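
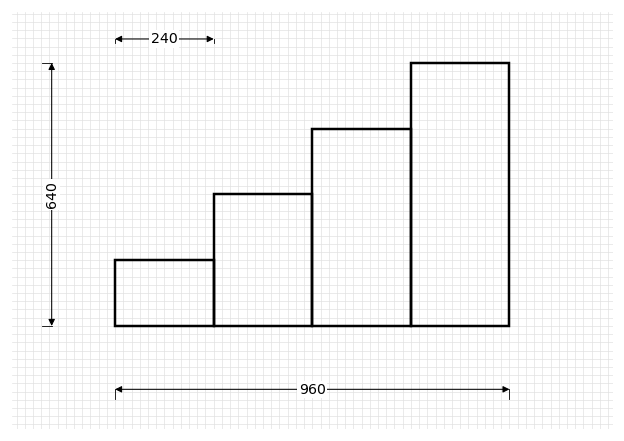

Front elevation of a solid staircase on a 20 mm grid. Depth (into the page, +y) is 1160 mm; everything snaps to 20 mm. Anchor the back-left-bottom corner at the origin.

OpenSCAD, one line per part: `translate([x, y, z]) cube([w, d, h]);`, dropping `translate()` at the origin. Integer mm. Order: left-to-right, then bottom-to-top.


cube([240, 1160, 160]);
translate([240, 0, 0]) cube([240, 1160, 320]);
translate([480, 0, 0]) cube([240, 1160, 480]);
translate([720, 0, 0]) cube([240, 1160, 640]);


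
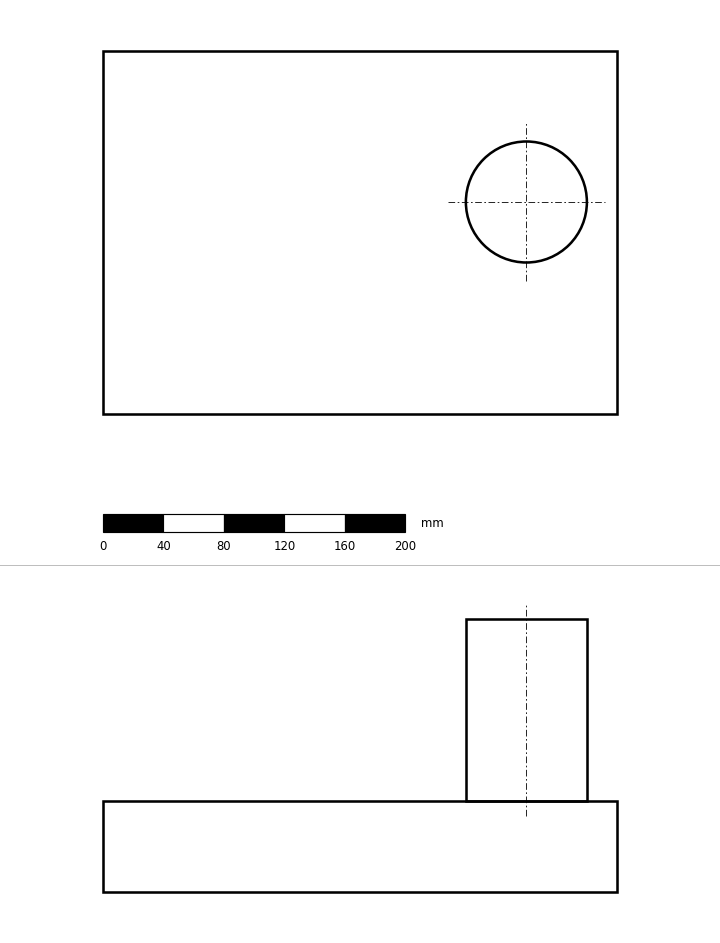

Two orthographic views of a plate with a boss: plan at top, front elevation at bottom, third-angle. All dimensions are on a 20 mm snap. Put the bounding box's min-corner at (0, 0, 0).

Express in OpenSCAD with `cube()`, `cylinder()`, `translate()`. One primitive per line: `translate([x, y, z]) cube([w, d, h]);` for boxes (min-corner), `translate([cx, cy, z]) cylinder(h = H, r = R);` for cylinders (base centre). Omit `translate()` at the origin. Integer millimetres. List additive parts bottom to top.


cube([340, 240, 60]);
translate([280, 140, 60]) cylinder(h = 120, r = 40);


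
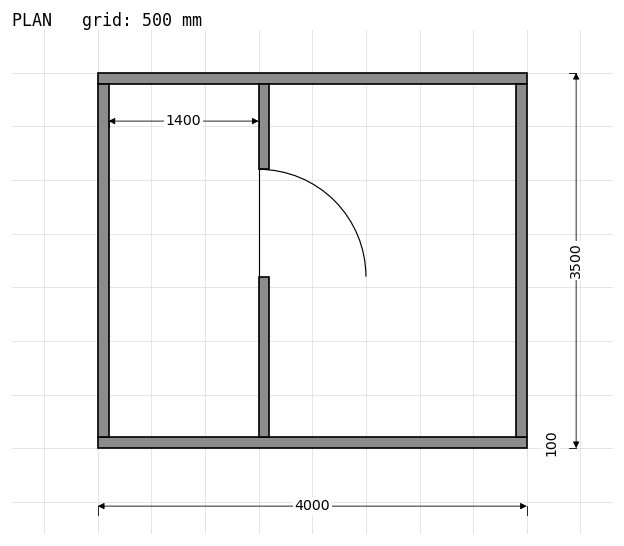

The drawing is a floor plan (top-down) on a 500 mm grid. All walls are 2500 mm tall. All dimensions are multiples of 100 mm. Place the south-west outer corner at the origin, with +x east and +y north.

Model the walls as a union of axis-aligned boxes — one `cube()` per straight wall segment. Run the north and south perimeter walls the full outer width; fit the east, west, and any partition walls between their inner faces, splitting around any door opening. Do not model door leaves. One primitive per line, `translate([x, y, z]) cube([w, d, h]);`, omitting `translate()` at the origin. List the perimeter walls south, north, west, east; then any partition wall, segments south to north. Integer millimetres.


cube([4000, 100, 2500]);
translate([0, 3400, 0]) cube([4000, 100, 2500]);
translate([0, 100, 0]) cube([100, 3300, 2500]);
translate([3900, 100, 0]) cube([100, 3300, 2500]);
translate([1500, 100, 0]) cube([100, 1500, 2500]);
translate([1500, 2600, 0]) cube([100, 800, 2500]);


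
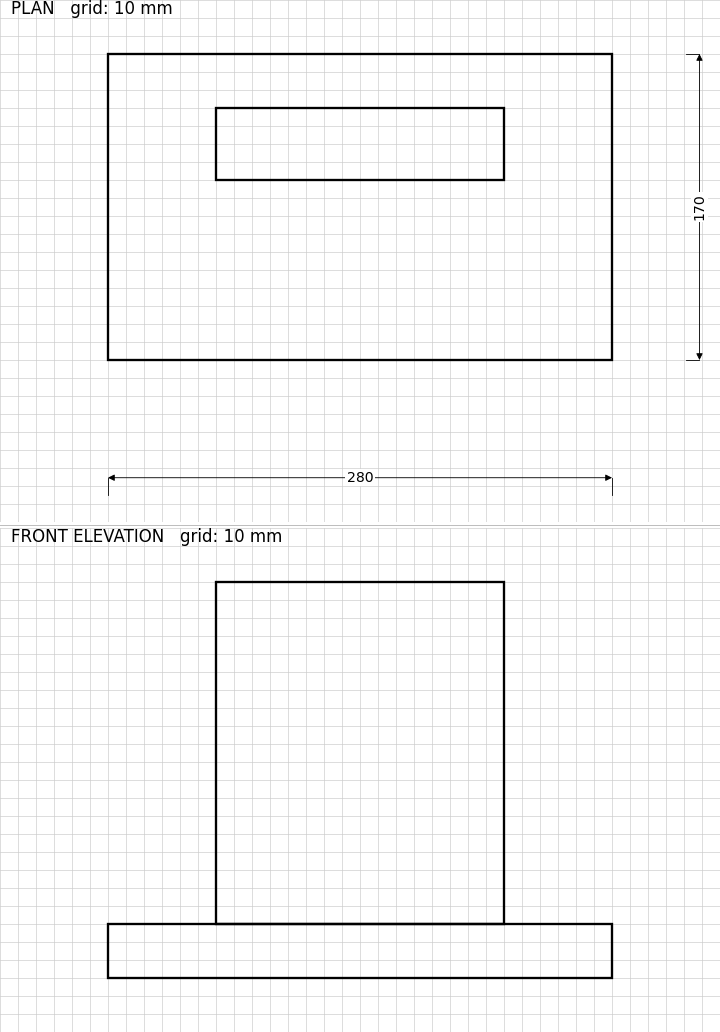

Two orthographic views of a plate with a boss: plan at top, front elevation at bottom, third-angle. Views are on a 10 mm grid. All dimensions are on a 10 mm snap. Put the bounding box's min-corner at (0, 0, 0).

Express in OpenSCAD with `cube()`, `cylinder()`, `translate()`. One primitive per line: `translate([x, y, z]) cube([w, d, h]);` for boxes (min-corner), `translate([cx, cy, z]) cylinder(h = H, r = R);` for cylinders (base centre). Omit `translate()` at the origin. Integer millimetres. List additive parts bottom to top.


cube([280, 170, 30]);
translate([60, 100, 30]) cube([160, 40, 190]);


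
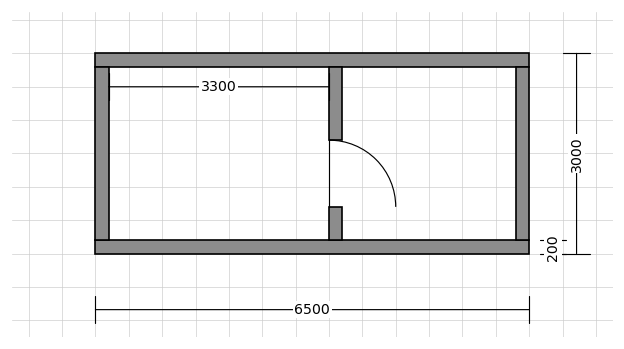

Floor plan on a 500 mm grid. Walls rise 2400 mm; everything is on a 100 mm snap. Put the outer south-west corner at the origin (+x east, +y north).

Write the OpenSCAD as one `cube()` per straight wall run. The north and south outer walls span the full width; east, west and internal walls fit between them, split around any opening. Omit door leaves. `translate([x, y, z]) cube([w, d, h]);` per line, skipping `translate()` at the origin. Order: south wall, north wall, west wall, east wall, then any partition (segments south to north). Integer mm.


cube([6500, 200, 2400]);
translate([0, 2800, 0]) cube([6500, 200, 2400]);
translate([0, 200, 0]) cube([200, 2600, 2400]);
translate([6300, 200, 0]) cube([200, 2600, 2400]);
translate([3500, 200, 0]) cube([200, 500, 2400]);
translate([3500, 1700, 0]) cube([200, 1100, 2400]);


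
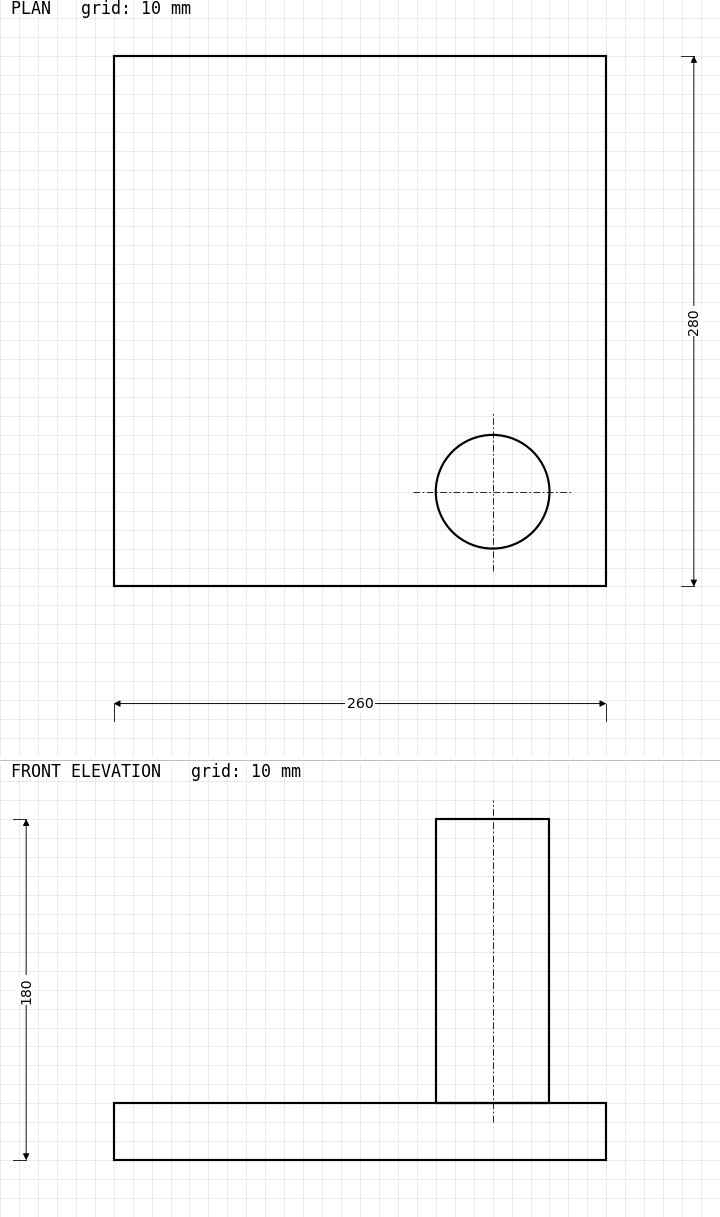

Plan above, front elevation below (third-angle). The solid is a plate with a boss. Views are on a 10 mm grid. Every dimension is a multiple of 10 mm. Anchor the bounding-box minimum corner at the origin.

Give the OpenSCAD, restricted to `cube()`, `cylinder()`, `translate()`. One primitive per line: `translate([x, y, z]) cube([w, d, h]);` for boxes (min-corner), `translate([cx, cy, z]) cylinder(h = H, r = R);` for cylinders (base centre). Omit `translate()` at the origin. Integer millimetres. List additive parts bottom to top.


cube([260, 280, 30]);
translate([200, 50, 30]) cylinder(h = 150, r = 30);


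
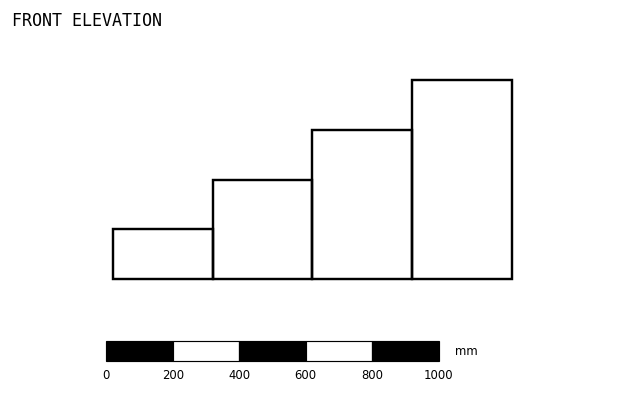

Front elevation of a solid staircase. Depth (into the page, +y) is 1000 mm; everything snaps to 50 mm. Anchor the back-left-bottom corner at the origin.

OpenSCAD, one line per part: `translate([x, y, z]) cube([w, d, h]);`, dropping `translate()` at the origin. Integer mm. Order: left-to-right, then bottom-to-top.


cube([300, 1000, 150]);
translate([300, 0, 0]) cube([300, 1000, 300]);
translate([600, 0, 0]) cube([300, 1000, 450]);
translate([900, 0, 0]) cube([300, 1000, 600]);


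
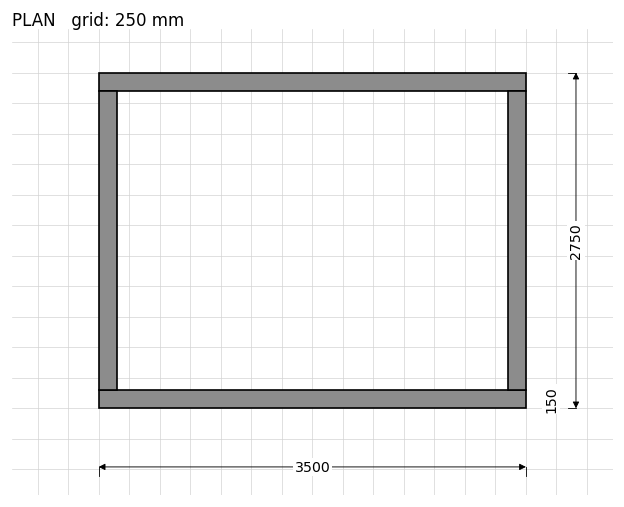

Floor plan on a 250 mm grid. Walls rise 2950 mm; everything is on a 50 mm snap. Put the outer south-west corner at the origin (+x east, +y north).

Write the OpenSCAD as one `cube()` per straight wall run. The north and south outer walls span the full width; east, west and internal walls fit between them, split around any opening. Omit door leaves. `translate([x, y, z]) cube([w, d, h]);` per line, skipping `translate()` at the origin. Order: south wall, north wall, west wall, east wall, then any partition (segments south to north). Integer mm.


cube([3500, 150, 2950]);
translate([0, 2600, 0]) cube([3500, 150, 2950]);
translate([0, 150, 0]) cube([150, 2450, 2950]);
translate([3350, 150, 0]) cube([150, 2450, 2950]);


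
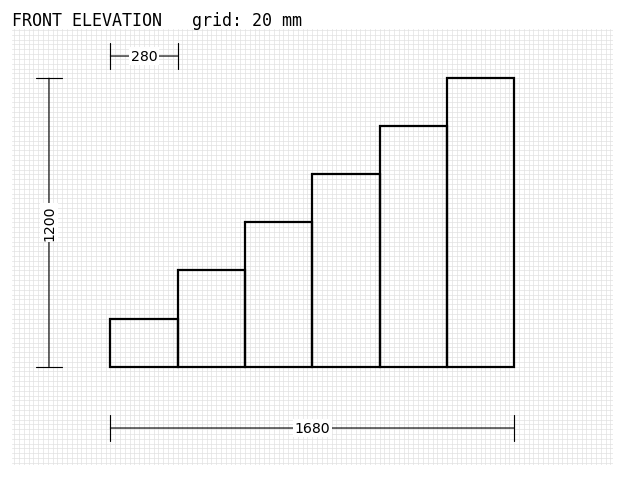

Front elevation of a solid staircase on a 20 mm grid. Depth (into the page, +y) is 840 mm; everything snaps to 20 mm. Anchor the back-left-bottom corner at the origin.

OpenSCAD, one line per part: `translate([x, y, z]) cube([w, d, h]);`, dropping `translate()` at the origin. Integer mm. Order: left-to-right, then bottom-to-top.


cube([280, 840, 200]);
translate([280, 0, 0]) cube([280, 840, 400]);
translate([560, 0, 0]) cube([280, 840, 600]);
translate([840, 0, 0]) cube([280, 840, 800]);
translate([1120, 0, 0]) cube([280, 840, 1000]);
translate([1400, 0, 0]) cube([280, 840, 1200]);


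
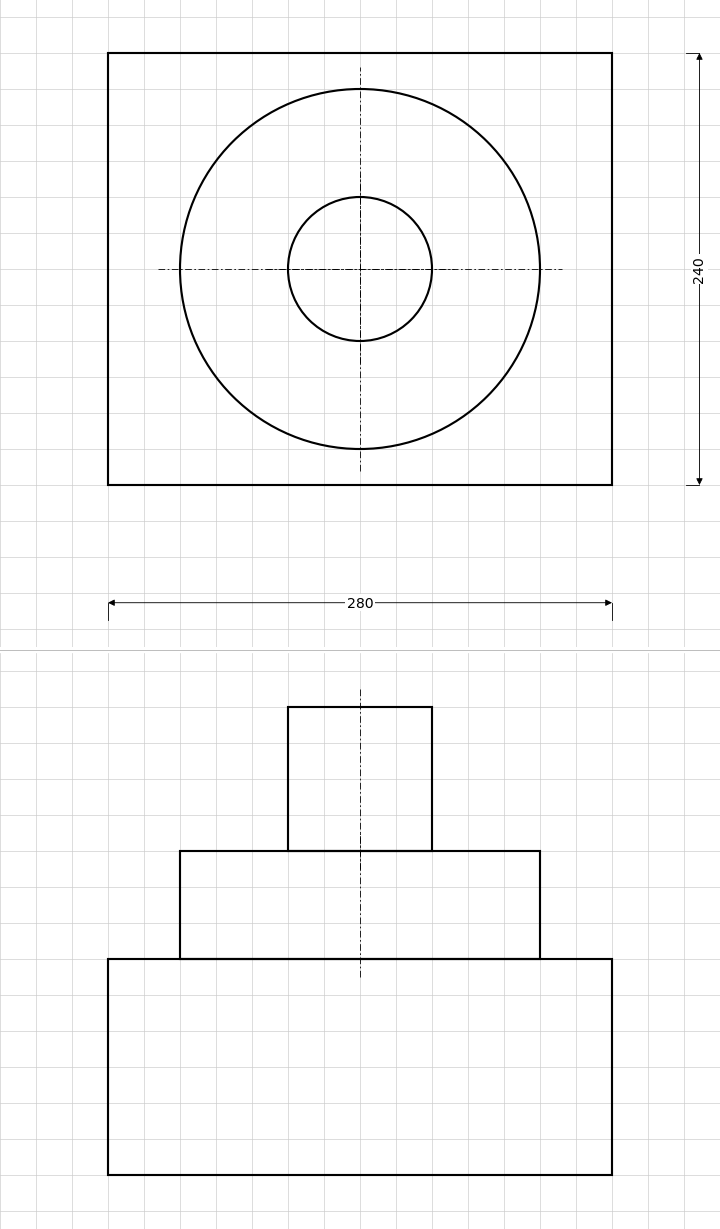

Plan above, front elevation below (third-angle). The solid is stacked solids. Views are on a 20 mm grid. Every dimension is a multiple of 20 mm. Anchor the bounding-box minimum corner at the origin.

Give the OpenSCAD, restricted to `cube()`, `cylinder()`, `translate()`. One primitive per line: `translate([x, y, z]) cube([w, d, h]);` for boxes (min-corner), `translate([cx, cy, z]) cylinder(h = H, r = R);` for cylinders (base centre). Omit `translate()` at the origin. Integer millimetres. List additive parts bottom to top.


cube([280, 240, 120]);
translate([140, 120, 120]) cylinder(h = 60, r = 100);
translate([140, 120, 180]) cylinder(h = 80, r = 40);


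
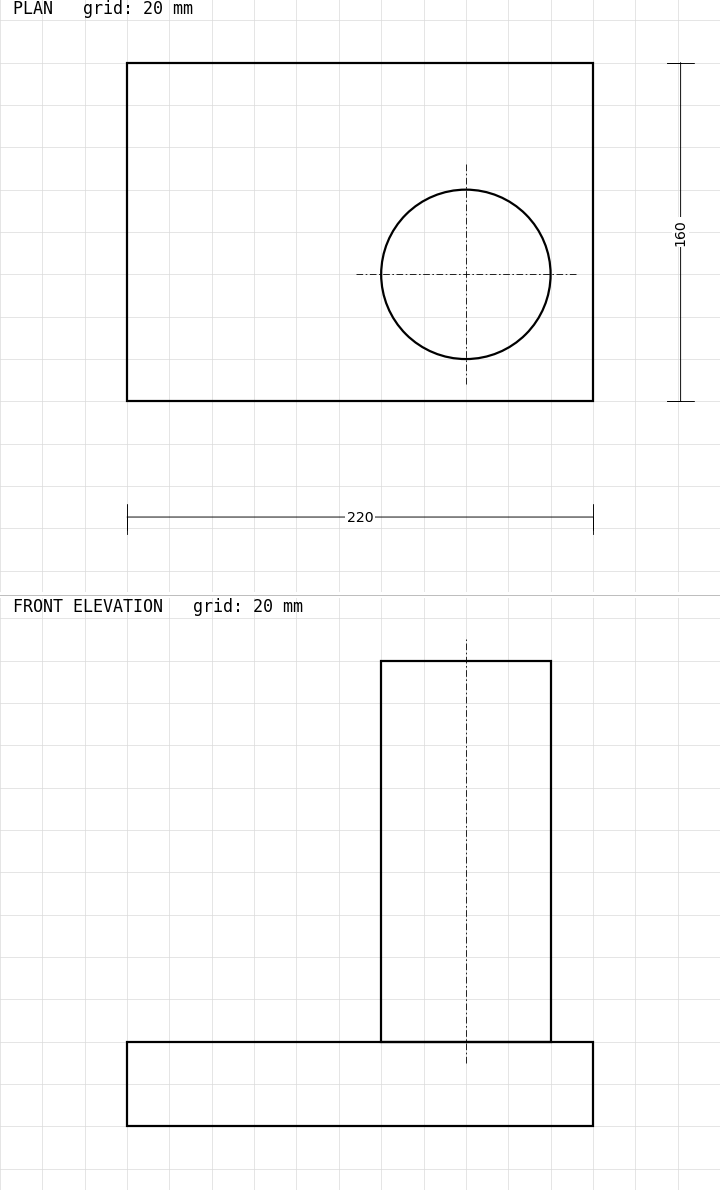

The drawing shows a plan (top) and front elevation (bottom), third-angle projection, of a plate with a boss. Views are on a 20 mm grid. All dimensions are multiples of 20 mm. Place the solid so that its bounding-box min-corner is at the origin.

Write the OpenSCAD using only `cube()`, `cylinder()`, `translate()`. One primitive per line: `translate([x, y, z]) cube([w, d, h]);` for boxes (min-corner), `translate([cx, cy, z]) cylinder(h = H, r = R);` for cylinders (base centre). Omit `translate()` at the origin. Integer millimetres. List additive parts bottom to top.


cube([220, 160, 40]);
translate([160, 60, 40]) cylinder(h = 180, r = 40);


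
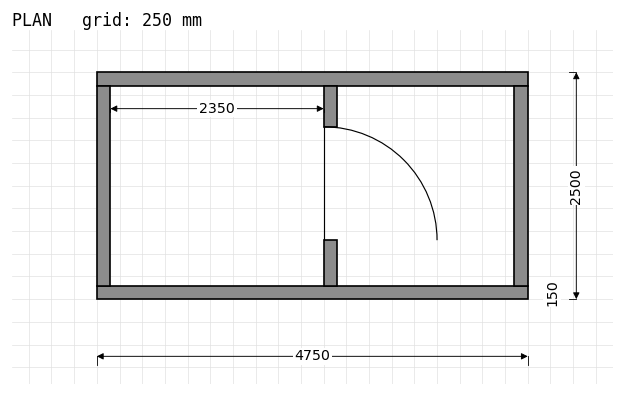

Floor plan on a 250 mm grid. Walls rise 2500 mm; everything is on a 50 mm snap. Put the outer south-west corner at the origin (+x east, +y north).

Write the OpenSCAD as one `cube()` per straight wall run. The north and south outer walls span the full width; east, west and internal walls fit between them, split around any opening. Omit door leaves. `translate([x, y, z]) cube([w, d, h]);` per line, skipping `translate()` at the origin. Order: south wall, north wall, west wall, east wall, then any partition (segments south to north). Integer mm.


cube([4750, 150, 2500]);
translate([0, 2350, 0]) cube([4750, 150, 2500]);
translate([0, 150, 0]) cube([150, 2200, 2500]);
translate([4600, 150, 0]) cube([150, 2200, 2500]);
translate([2500, 150, 0]) cube([150, 500, 2500]);
translate([2500, 1900, 0]) cube([150, 450, 2500]);


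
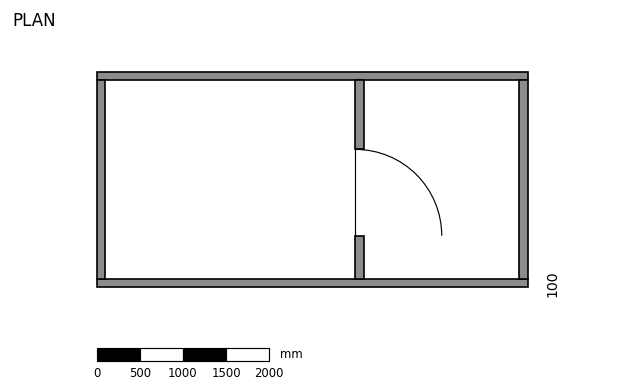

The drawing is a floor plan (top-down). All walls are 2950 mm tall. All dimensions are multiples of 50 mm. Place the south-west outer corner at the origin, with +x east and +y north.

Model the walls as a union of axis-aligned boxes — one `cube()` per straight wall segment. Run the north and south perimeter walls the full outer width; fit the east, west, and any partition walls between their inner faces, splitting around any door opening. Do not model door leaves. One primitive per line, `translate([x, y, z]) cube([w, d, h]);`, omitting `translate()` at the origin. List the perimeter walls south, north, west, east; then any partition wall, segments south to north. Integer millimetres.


cube([5000, 100, 2950]);
translate([0, 2400, 0]) cube([5000, 100, 2950]);
translate([0, 100, 0]) cube([100, 2300, 2950]);
translate([4900, 100, 0]) cube([100, 2300, 2950]);
translate([3000, 100, 0]) cube([100, 500, 2950]);
translate([3000, 1600, 0]) cube([100, 800, 2950]);


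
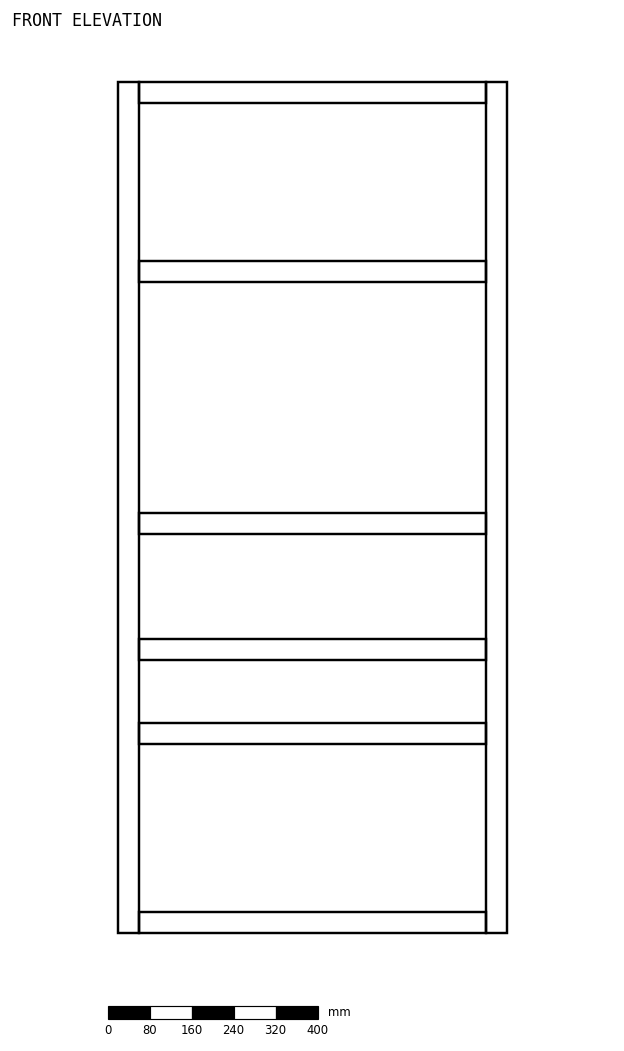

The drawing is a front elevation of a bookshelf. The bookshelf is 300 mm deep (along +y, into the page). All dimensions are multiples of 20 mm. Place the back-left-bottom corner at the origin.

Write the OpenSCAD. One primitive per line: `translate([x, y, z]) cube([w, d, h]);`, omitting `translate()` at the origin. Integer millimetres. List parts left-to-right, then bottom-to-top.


cube([40, 300, 1620]);
translate([40, 0, 0]) cube([660, 300, 40]);
translate([40, 0, 360]) cube([660, 300, 40]);
translate([40, 0, 520]) cube([660, 300, 40]);
translate([40, 0, 760]) cube([660, 300, 40]);
translate([40, 0, 1240]) cube([660, 300, 40]);
translate([40, 0, 1580]) cube([660, 300, 40]);
translate([700, 0, 0]) cube([40, 300, 1620]);


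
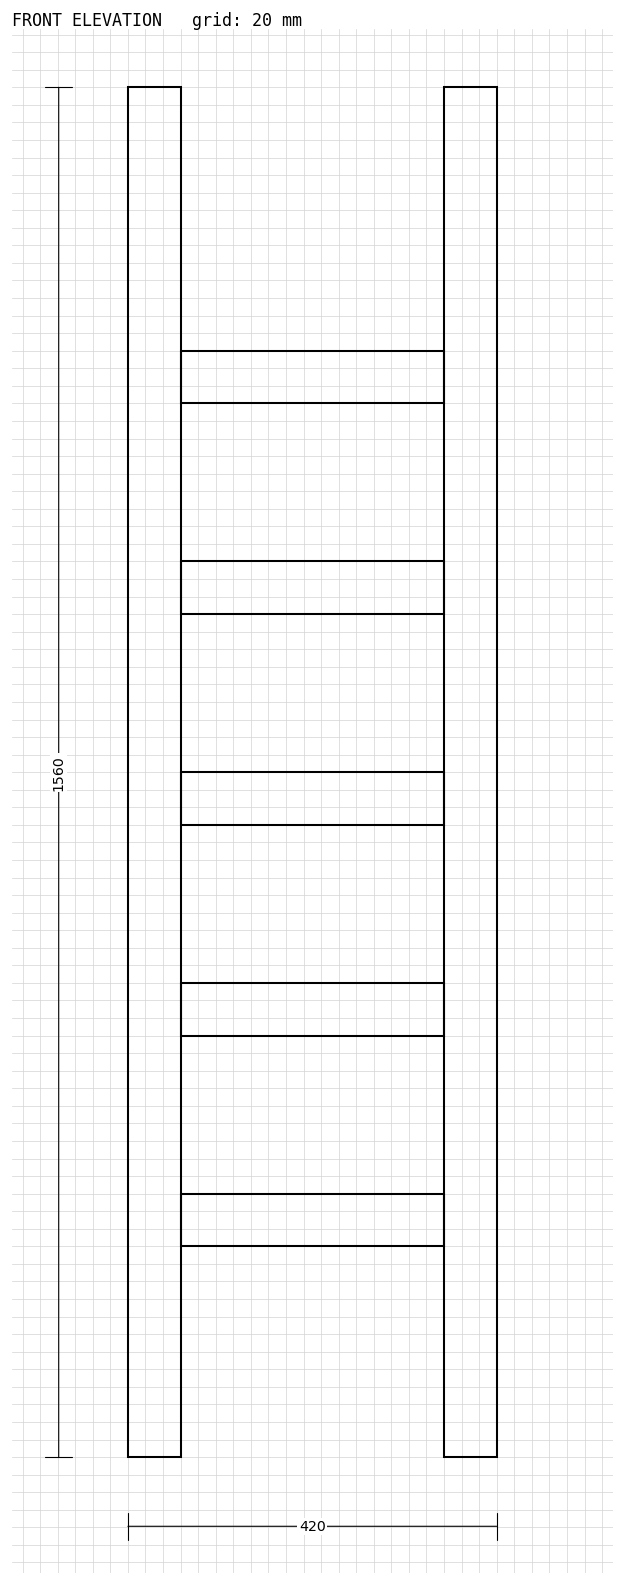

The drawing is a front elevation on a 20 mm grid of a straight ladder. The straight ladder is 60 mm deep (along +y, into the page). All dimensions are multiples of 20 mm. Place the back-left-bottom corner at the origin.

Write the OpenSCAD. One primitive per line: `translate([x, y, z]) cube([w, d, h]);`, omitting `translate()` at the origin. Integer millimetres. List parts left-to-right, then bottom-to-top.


cube([60, 60, 1560]);
translate([60, 0, 240]) cube([300, 60, 60]);
translate([60, 0, 480]) cube([300, 60, 60]);
translate([60, 0, 720]) cube([300, 60, 60]);
translate([60, 0, 960]) cube([300, 60, 60]);
translate([60, 0, 1200]) cube([300, 60, 60]);
translate([360, 0, 0]) cube([60, 60, 1560]);


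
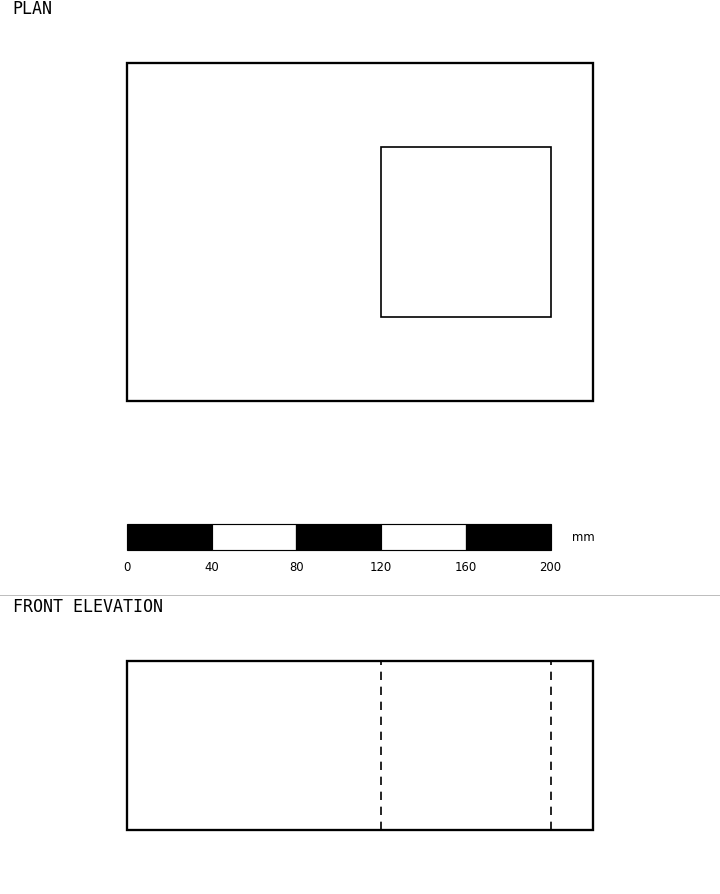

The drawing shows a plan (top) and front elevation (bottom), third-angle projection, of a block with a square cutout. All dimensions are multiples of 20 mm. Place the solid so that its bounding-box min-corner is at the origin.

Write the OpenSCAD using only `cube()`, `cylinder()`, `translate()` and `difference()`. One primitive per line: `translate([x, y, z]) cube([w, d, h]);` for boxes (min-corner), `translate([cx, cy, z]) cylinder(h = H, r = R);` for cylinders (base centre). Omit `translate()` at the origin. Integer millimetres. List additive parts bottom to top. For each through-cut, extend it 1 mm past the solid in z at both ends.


difference() {
  cube([220, 160, 80]);
  translate([120, 40, -1]) cube([80, 80, 82]);
}


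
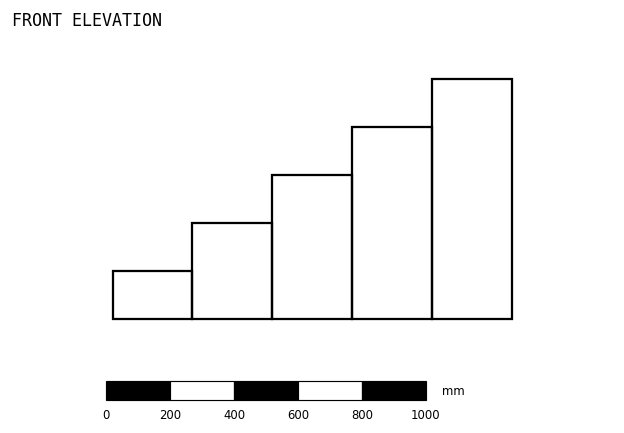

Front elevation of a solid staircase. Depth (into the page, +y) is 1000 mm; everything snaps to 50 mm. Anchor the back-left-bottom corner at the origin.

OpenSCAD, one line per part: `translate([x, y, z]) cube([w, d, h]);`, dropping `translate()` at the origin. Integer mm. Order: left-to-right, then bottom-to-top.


cube([250, 1000, 150]);
translate([250, 0, 0]) cube([250, 1000, 300]);
translate([500, 0, 0]) cube([250, 1000, 450]);
translate([750, 0, 0]) cube([250, 1000, 600]);
translate([1000, 0, 0]) cube([250, 1000, 750]);


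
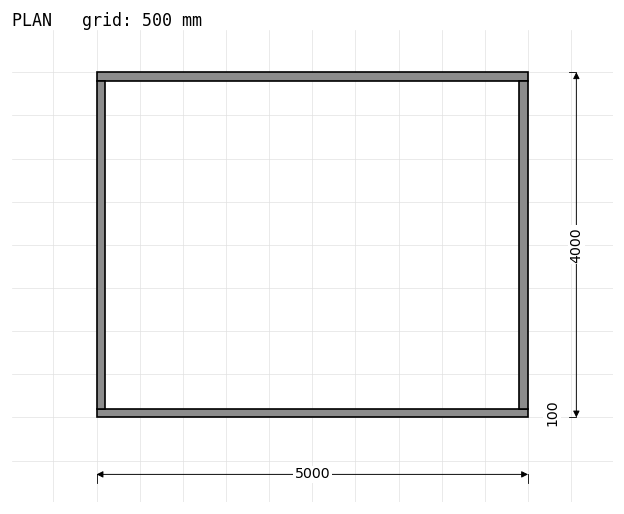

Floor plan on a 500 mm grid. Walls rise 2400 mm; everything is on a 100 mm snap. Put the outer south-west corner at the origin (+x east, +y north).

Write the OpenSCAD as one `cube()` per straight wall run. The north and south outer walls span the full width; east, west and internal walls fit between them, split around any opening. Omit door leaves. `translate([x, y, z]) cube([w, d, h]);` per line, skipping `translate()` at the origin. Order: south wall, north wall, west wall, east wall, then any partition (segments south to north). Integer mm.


cube([5000, 100, 2400]);
translate([0, 3900, 0]) cube([5000, 100, 2400]);
translate([0, 100, 0]) cube([100, 3800, 2400]);
translate([4900, 100, 0]) cube([100, 3800, 2400]);


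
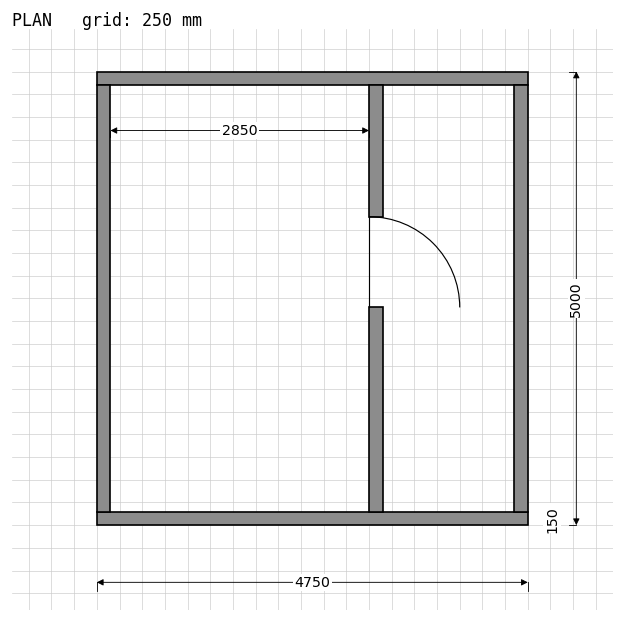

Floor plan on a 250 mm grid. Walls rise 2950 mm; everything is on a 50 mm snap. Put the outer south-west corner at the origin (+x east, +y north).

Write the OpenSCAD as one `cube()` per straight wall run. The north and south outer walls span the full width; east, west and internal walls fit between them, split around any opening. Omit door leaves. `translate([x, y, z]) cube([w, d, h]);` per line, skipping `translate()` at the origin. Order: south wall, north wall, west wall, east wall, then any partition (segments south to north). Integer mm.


cube([4750, 150, 2950]);
translate([0, 4850, 0]) cube([4750, 150, 2950]);
translate([0, 150, 0]) cube([150, 4700, 2950]);
translate([4600, 150, 0]) cube([150, 4700, 2950]);
translate([3000, 150, 0]) cube([150, 2250, 2950]);
translate([3000, 3400, 0]) cube([150, 1450, 2950]);


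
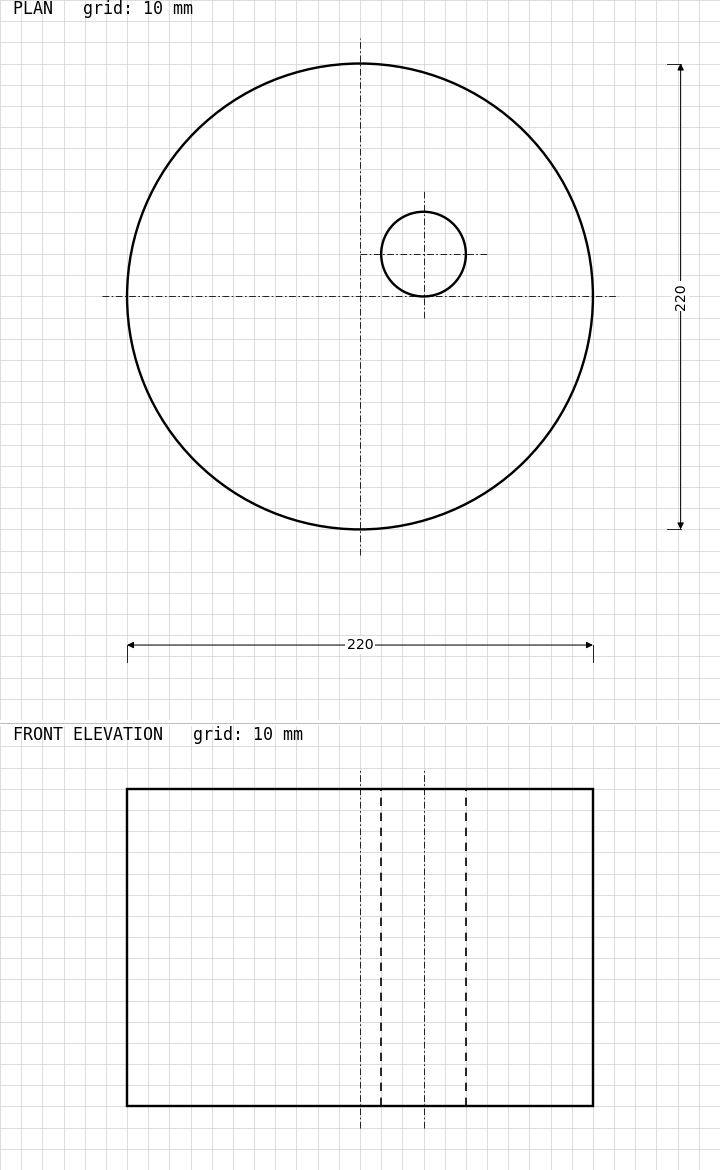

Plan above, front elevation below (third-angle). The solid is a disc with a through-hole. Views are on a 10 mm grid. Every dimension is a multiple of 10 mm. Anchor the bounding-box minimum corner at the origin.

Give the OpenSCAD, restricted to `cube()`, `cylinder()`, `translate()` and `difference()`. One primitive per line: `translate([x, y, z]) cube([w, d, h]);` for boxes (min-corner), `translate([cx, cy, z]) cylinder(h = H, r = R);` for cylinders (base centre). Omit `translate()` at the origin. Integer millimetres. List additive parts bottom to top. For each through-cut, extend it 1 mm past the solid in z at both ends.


difference() {
  translate([110, 110, 0]) cylinder(h = 150, r = 110);
  translate([140, 130, -1]) cylinder(h = 152, r = 20);
}


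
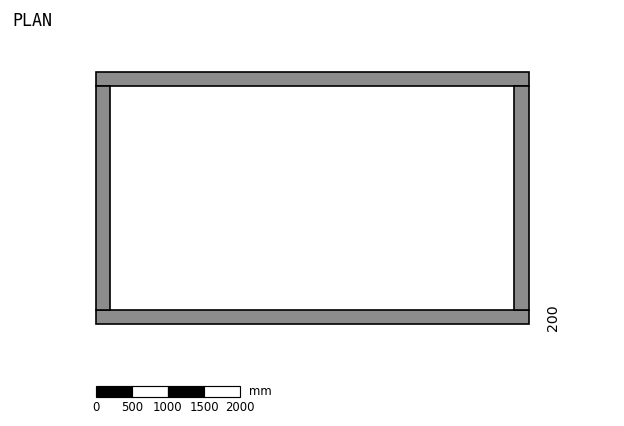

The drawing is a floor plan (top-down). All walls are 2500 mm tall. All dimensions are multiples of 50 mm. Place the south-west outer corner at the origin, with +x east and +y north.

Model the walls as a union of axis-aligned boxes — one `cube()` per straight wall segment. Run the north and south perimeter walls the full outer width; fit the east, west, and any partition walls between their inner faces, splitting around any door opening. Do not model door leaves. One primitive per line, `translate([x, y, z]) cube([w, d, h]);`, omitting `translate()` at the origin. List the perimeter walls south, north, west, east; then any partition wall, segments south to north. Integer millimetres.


cube([6000, 200, 2500]);
translate([0, 3300, 0]) cube([6000, 200, 2500]);
translate([0, 200, 0]) cube([200, 3100, 2500]);
translate([5800, 200, 0]) cube([200, 3100, 2500]);


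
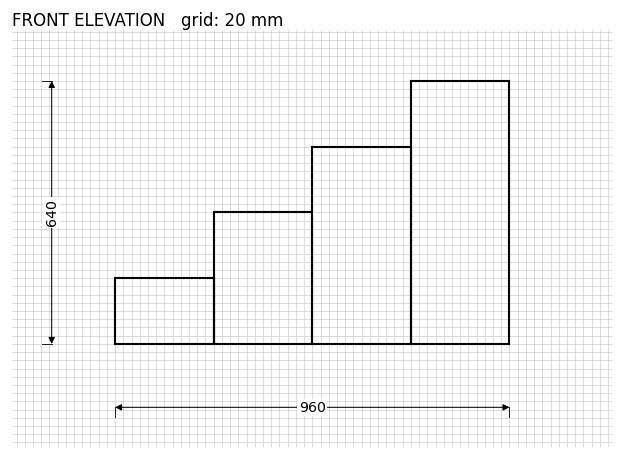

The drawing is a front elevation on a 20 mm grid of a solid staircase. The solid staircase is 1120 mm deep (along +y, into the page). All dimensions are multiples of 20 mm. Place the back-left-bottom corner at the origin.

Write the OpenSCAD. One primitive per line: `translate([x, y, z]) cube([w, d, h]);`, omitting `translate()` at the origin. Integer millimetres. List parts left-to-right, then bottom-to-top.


cube([240, 1120, 160]);
translate([240, 0, 0]) cube([240, 1120, 320]);
translate([480, 0, 0]) cube([240, 1120, 480]);
translate([720, 0, 0]) cube([240, 1120, 640]);


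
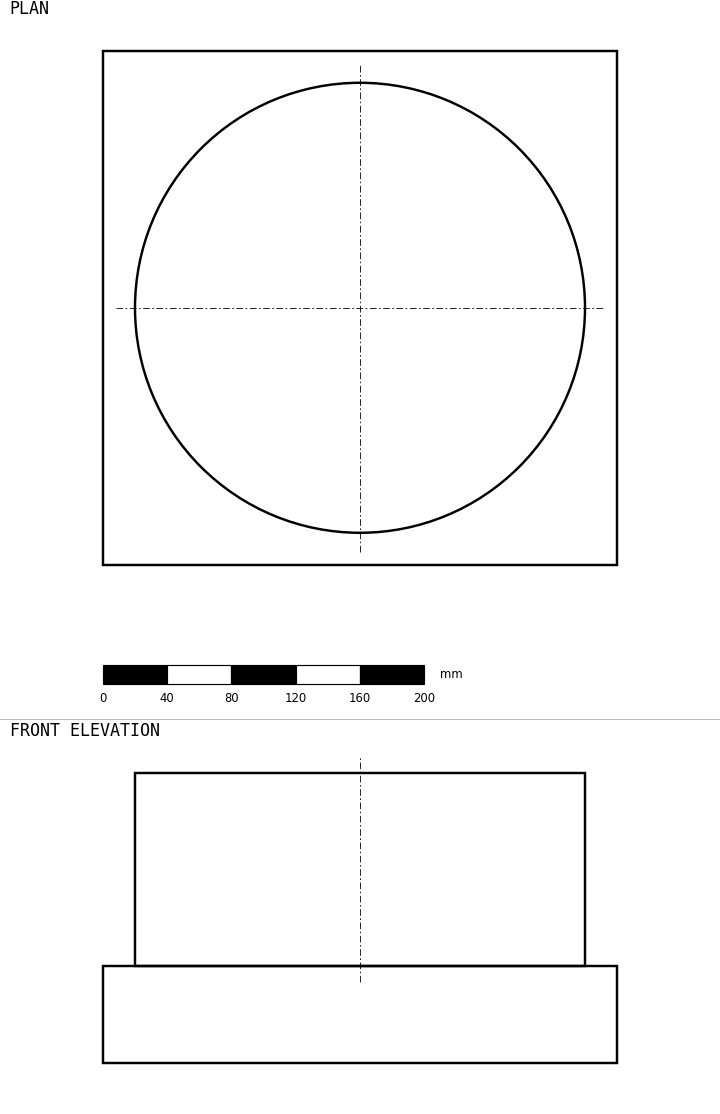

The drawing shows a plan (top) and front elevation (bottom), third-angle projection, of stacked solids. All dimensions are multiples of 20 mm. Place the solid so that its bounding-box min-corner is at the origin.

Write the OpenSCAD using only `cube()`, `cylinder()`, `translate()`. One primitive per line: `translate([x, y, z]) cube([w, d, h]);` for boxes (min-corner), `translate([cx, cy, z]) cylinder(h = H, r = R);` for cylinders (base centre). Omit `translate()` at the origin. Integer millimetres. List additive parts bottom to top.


cube([320, 320, 60]);
translate([160, 160, 60]) cylinder(h = 120, r = 140);


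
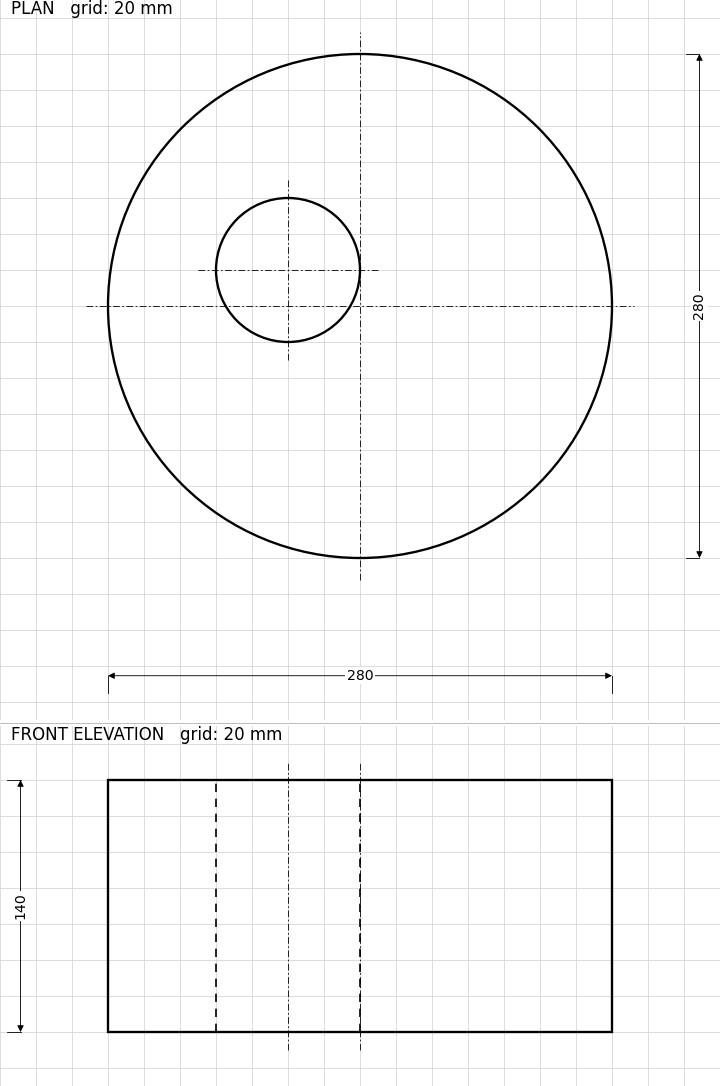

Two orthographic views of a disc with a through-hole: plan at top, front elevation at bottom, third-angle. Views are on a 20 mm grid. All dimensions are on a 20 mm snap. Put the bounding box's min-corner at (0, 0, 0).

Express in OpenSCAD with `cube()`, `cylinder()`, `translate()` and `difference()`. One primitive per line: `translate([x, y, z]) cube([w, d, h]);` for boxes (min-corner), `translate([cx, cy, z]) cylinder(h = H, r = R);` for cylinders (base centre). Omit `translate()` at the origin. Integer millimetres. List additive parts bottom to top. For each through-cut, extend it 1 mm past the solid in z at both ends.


difference() {
  translate([140, 140, 0]) cylinder(h = 140, r = 140);
  translate([100, 160, -1]) cylinder(h = 142, r = 40);
}


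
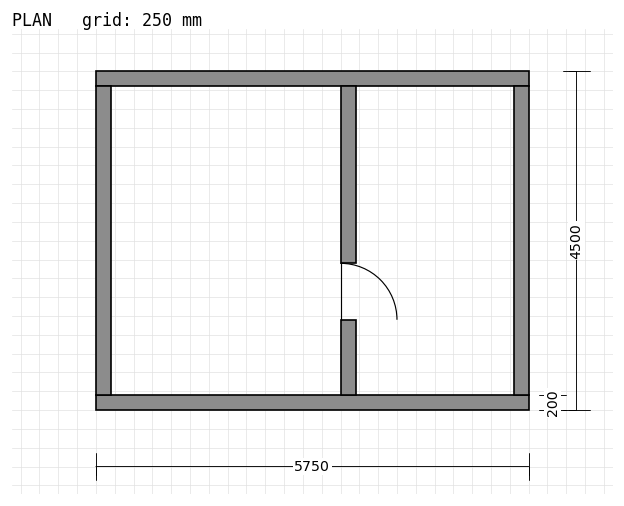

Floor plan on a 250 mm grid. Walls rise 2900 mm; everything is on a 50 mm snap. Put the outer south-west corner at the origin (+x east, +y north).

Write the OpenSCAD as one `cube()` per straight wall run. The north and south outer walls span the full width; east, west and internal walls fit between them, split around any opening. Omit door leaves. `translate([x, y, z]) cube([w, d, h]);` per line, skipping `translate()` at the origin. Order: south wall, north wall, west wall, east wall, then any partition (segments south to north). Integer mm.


cube([5750, 200, 2900]);
translate([0, 4300, 0]) cube([5750, 200, 2900]);
translate([0, 200, 0]) cube([200, 4100, 2900]);
translate([5550, 200, 0]) cube([200, 4100, 2900]);
translate([3250, 200, 0]) cube([200, 1000, 2900]);
translate([3250, 1950, 0]) cube([200, 2350, 2900]);


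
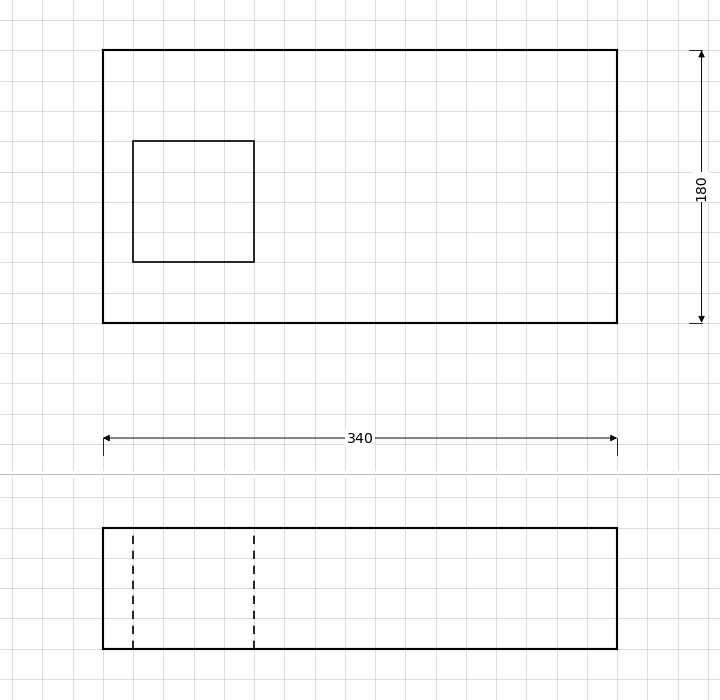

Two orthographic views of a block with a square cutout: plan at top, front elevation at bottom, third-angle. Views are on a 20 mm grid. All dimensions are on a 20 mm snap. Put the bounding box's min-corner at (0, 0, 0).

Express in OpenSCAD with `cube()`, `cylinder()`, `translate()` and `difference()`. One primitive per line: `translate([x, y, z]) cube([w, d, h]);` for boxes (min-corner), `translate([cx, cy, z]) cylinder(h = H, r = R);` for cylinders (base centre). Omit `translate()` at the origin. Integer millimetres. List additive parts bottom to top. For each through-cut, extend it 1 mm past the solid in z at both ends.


difference() {
  cube([340, 180, 80]);
  translate([20, 40, -1]) cube([80, 80, 82]);
}


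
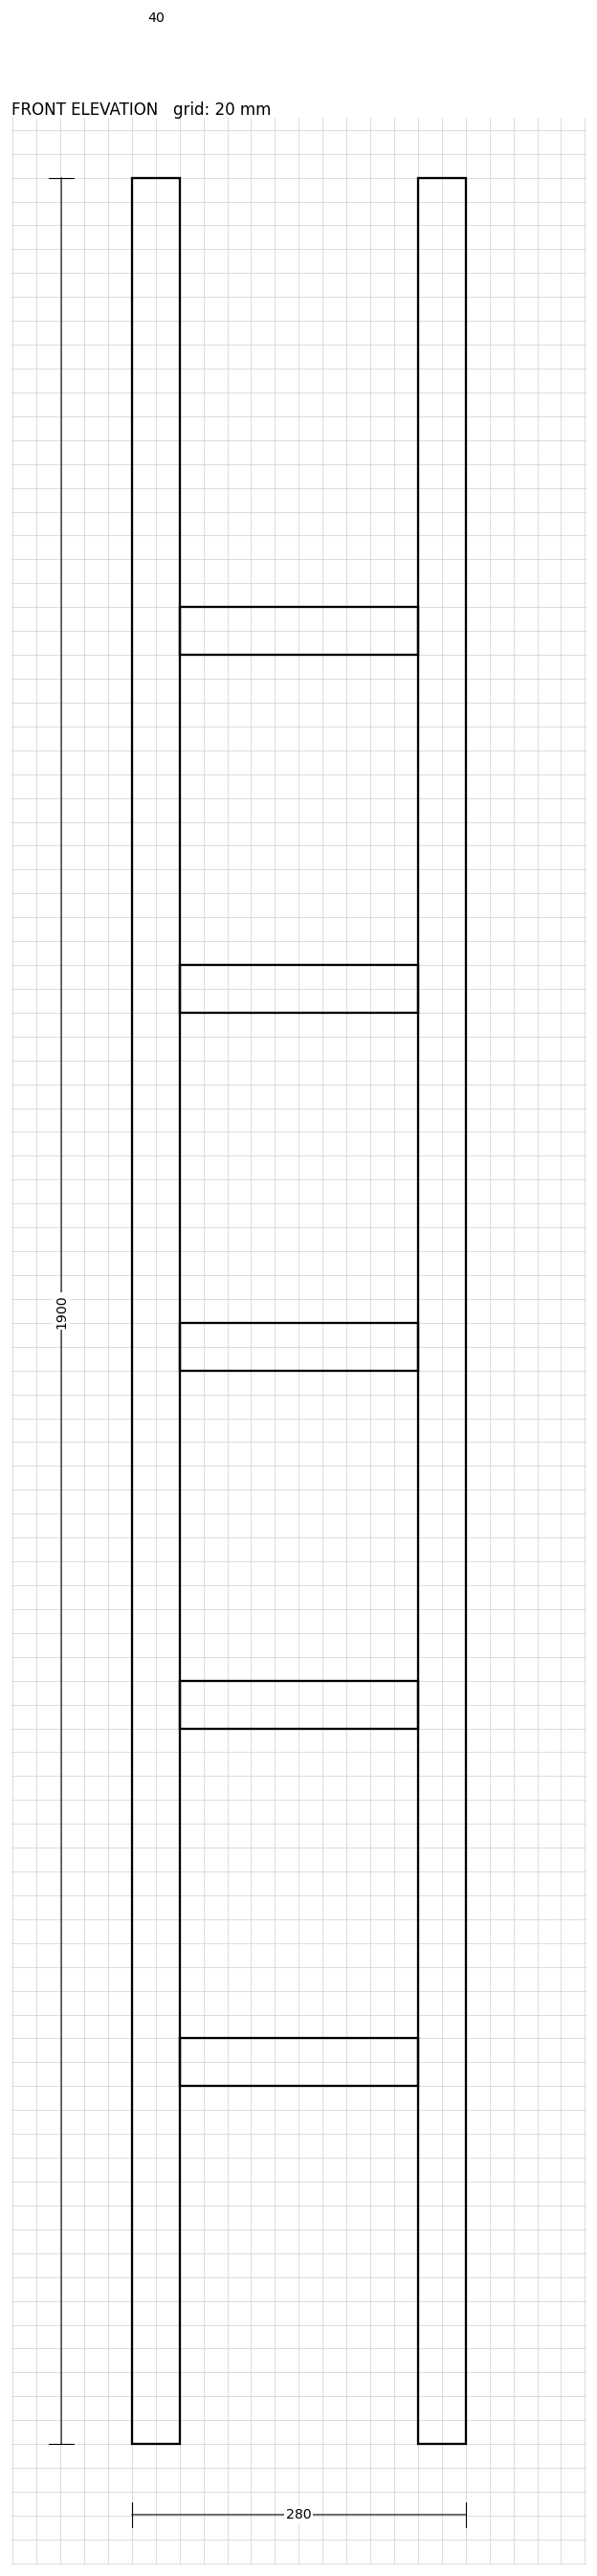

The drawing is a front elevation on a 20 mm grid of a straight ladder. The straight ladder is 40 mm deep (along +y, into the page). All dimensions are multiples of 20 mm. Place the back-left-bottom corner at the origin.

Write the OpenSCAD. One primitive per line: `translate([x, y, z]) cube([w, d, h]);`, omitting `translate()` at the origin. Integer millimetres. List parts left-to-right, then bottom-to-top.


cube([40, 40, 1900]);
translate([40, 0, 300]) cube([200, 40, 40]);
translate([40, 0, 600]) cube([200, 40, 40]);
translate([40, 0, 900]) cube([200, 40, 40]);
translate([40, 0, 1200]) cube([200, 40, 40]);
translate([40, 0, 1500]) cube([200, 40, 40]);
translate([240, 0, 0]) cube([40, 40, 1900]);


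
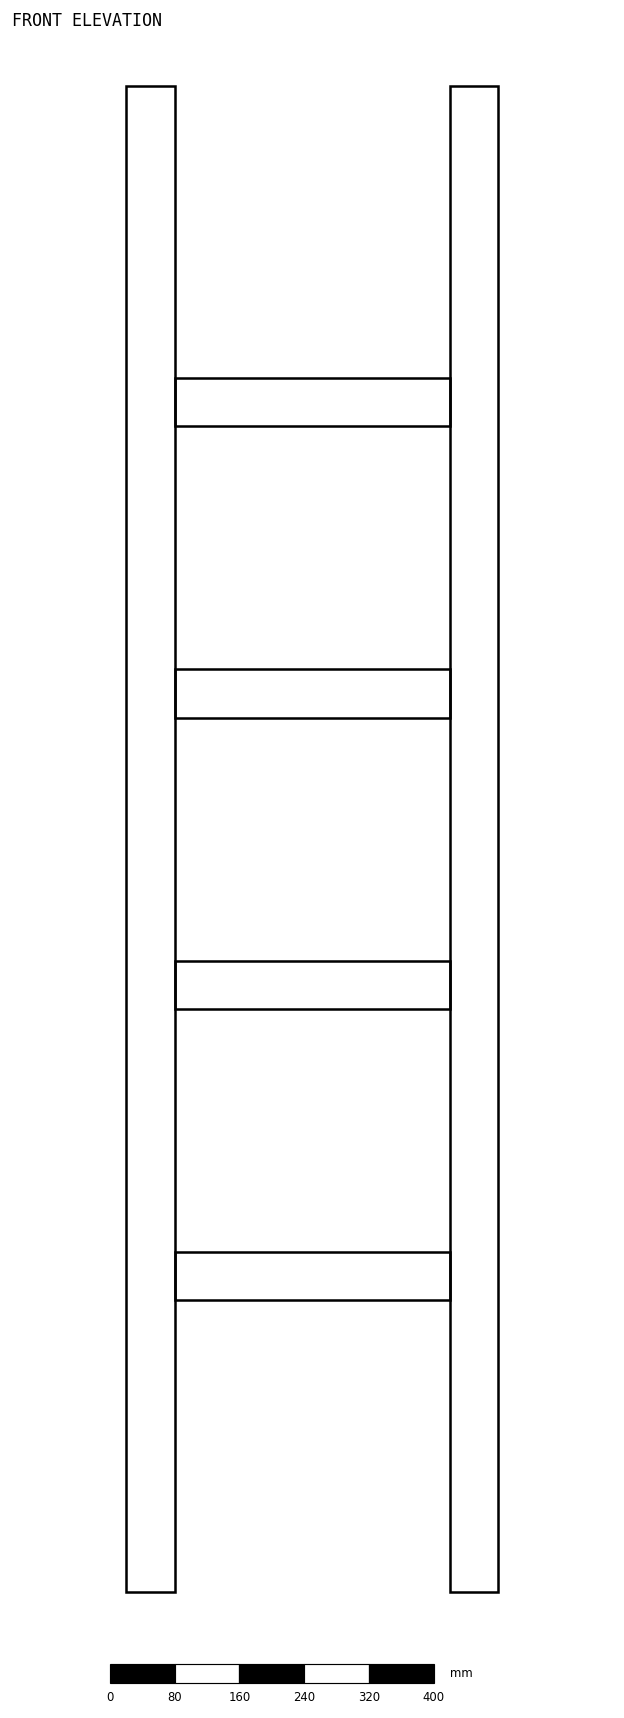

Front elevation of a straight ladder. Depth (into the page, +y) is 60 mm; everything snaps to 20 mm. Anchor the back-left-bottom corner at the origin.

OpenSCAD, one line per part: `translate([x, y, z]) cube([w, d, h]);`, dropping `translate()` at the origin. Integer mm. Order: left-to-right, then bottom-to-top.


cube([60, 60, 1860]);
translate([60, 0, 360]) cube([340, 60, 60]);
translate([60, 0, 720]) cube([340, 60, 60]);
translate([60, 0, 1080]) cube([340, 60, 60]);
translate([60, 0, 1440]) cube([340, 60, 60]);
translate([400, 0, 0]) cube([60, 60, 1860]);


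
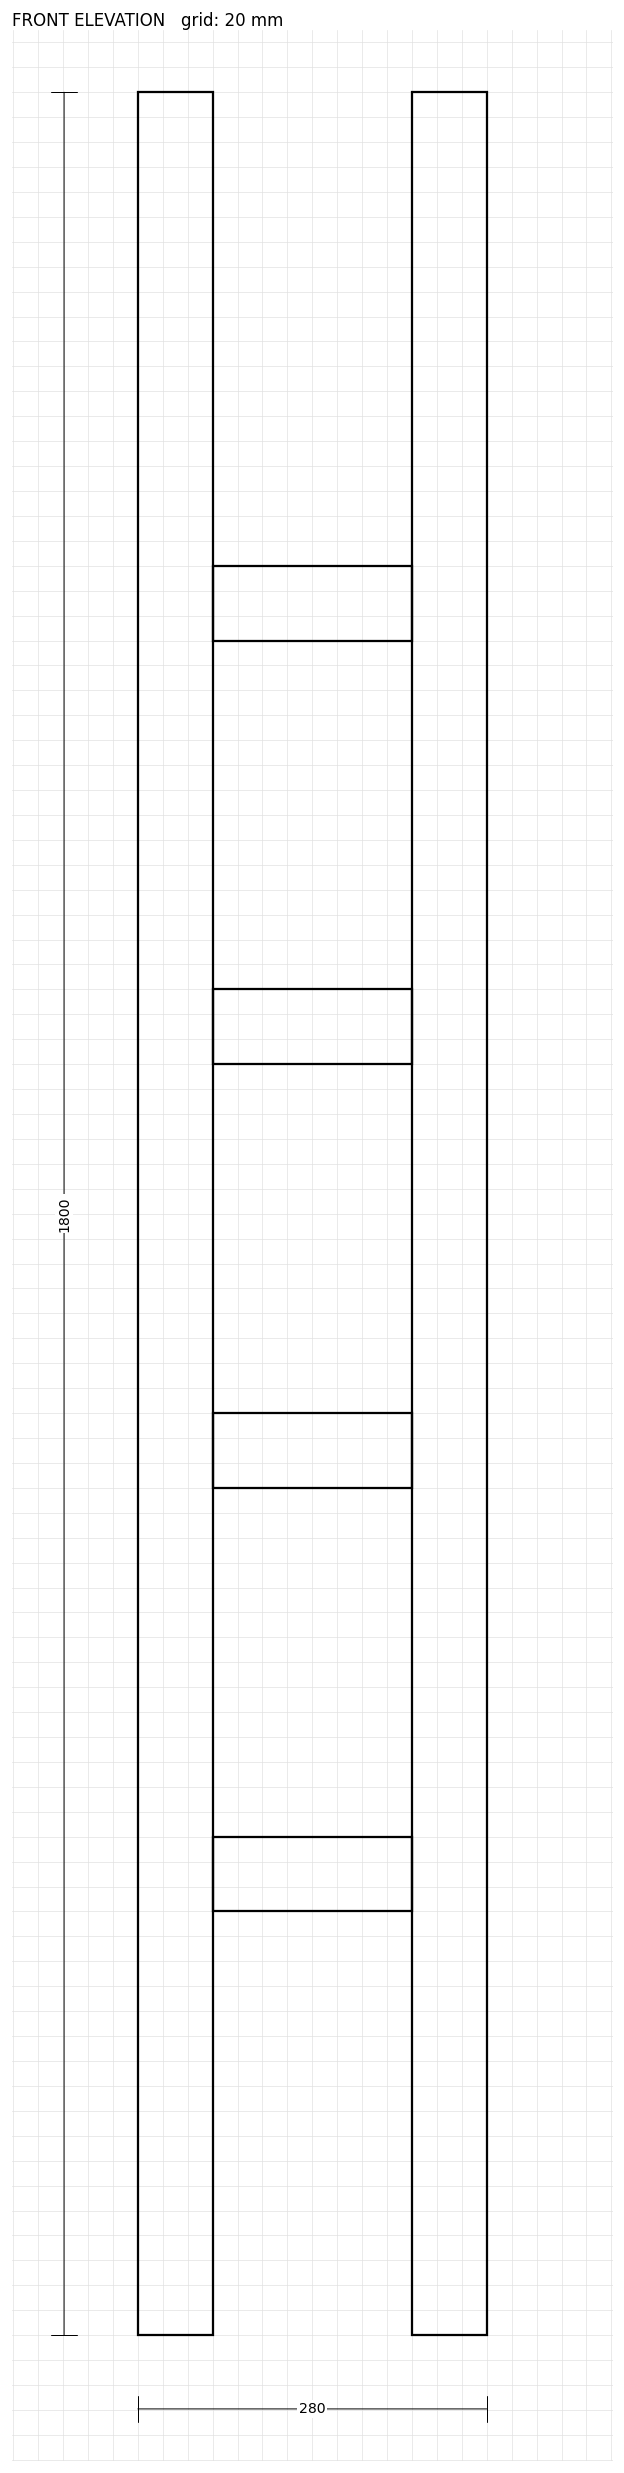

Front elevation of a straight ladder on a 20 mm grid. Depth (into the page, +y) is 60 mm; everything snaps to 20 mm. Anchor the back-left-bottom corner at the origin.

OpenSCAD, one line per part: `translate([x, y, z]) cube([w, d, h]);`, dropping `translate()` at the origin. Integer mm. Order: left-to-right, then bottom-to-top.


cube([60, 60, 1800]);
translate([60, 0, 340]) cube([160, 60, 60]);
translate([60, 0, 680]) cube([160, 60, 60]);
translate([60, 0, 1020]) cube([160, 60, 60]);
translate([60, 0, 1360]) cube([160, 60, 60]);
translate([220, 0, 0]) cube([60, 60, 1800]);


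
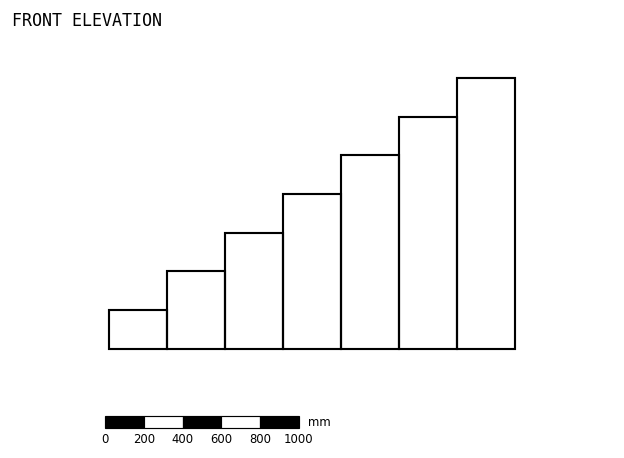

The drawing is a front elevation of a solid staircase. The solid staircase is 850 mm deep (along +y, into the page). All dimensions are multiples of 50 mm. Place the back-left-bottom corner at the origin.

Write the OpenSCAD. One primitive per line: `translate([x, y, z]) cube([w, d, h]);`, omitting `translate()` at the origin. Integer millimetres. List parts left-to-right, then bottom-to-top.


cube([300, 850, 200]);
translate([300, 0, 0]) cube([300, 850, 400]);
translate([600, 0, 0]) cube([300, 850, 600]);
translate([900, 0, 0]) cube([300, 850, 800]);
translate([1200, 0, 0]) cube([300, 850, 1000]);
translate([1500, 0, 0]) cube([300, 850, 1200]);
translate([1800, 0, 0]) cube([300, 850, 1400]);


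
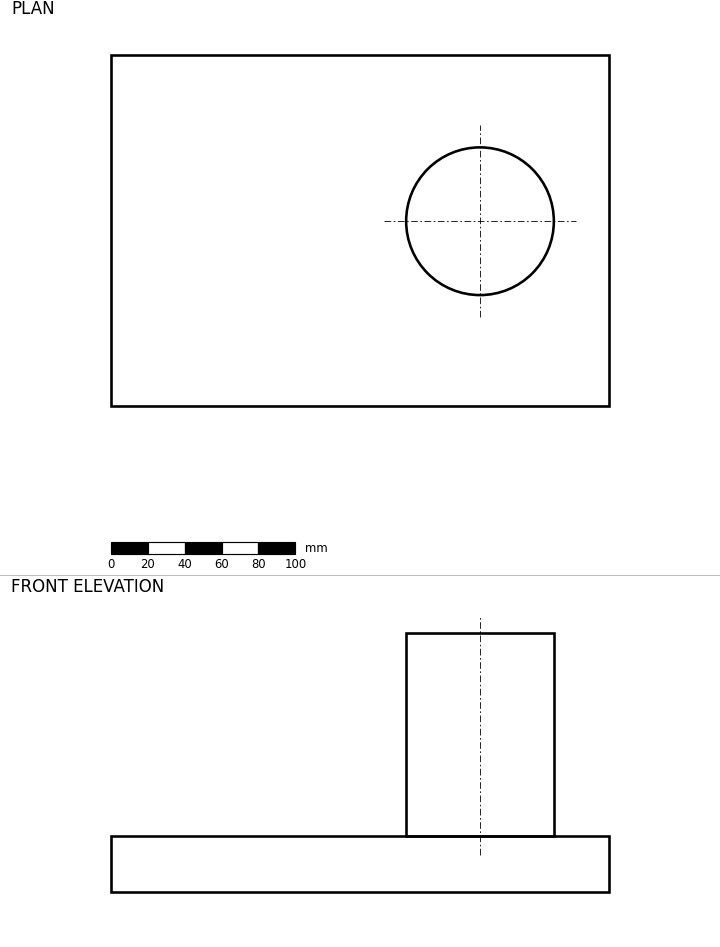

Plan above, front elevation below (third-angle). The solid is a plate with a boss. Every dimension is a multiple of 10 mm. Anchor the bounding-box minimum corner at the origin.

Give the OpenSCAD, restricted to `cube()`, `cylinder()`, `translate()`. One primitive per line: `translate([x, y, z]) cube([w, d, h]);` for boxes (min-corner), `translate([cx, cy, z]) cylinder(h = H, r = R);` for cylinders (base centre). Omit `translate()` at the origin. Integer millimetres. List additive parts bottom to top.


cube([270, 190, 30]);
translate([200, 100, 30]) cylinder(h = 110, r = 40);


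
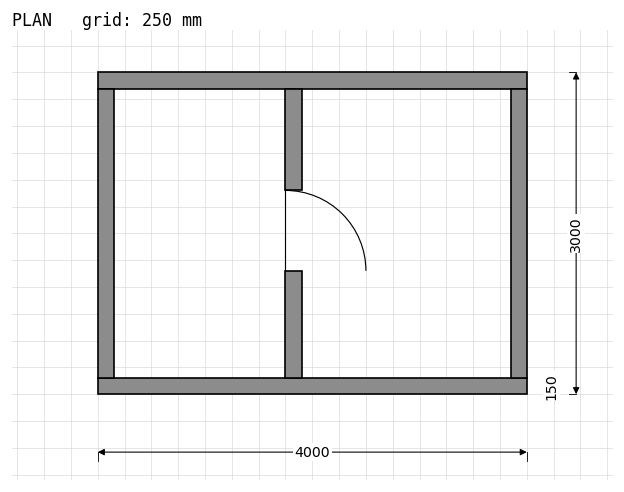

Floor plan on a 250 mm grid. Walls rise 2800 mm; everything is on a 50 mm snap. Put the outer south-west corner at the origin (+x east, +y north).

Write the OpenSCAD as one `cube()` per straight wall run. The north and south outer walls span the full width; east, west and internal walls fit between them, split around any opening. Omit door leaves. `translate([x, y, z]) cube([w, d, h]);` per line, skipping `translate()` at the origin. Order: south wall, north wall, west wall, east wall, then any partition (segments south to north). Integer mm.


cube([4000, 150, 2800]);
translate([0, 2850, 0]) cube([4000, 150, 2800]);
translate([0, 150, 0]) cube([150, 2700, 2800]);
translate([3850, 150, 0]) cube([150, 2700, 2800]);
translate([1750, 150, 0]) cube([150, 1000, 2800]);
translate([1750, 1900, 0]) cube([150, 950, 2800]);


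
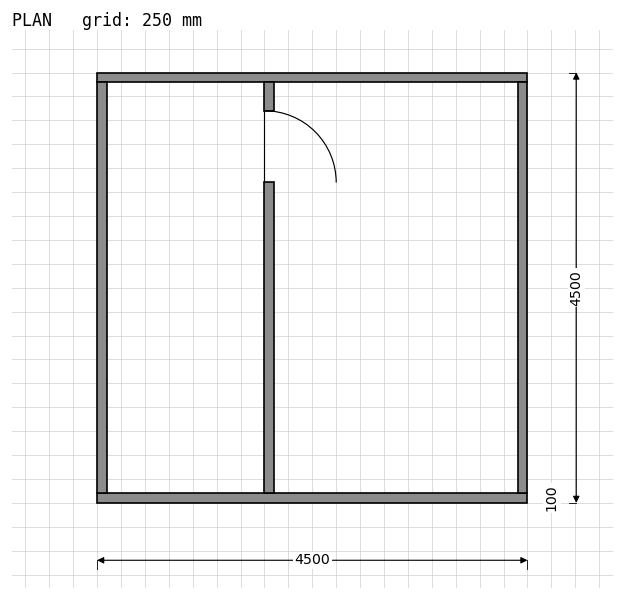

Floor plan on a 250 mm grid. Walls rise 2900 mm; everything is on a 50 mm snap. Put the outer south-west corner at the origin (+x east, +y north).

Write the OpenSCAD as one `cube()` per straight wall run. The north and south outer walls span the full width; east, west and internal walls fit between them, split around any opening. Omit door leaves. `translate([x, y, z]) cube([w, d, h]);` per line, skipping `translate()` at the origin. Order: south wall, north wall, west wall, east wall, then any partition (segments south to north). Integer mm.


cube([4500, 100, 2900]);
translate([0, 4400, 0]) cube([4500, 100, 2900]);
translate([0, 100, 0]) cube([100, 4300, 2900]);
translate([4400, 100, 0]) cube([100, 4300, 2900]);
translate([1750, 100, 0]) cube([100, 3250, 2900]);
translate([1750, 4100, 0]) cube([100, 300, 2900]);


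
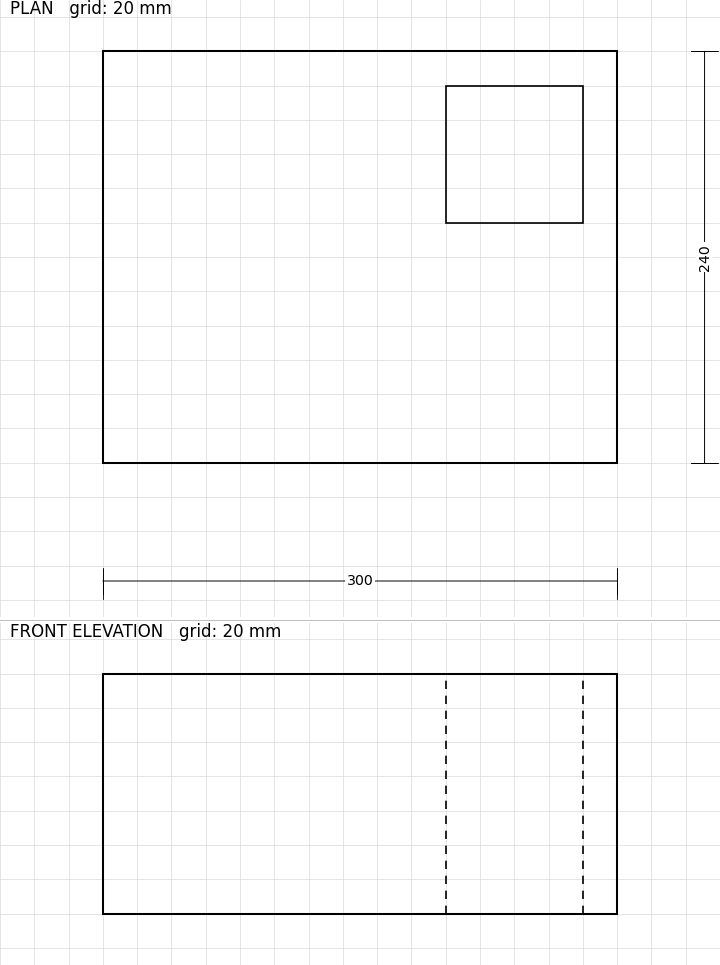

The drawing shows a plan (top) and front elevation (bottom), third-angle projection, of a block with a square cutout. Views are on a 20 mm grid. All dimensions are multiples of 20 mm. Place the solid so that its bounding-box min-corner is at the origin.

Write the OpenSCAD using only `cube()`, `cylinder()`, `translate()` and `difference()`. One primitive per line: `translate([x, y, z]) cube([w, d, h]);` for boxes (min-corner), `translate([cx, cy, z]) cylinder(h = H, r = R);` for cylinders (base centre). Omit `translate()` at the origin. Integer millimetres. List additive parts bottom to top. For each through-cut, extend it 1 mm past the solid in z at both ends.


difference() {
  cube([300, 240, 140]);
  translate([200, 140, -1]) cube([80, 80, 142]);
}


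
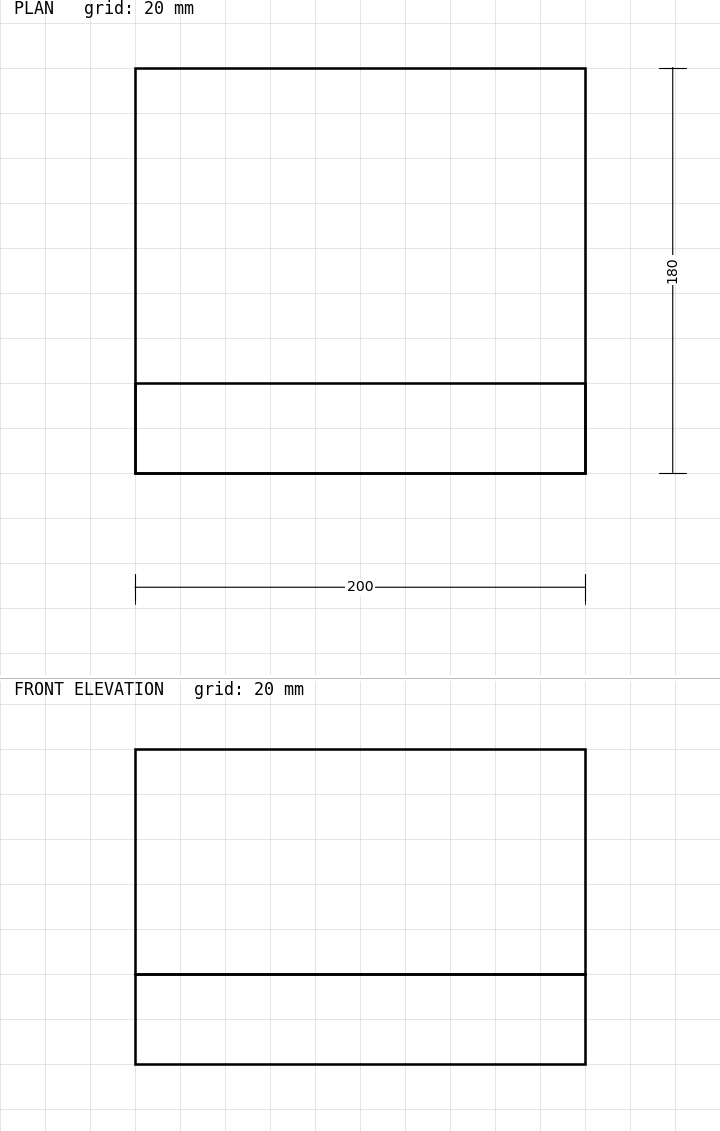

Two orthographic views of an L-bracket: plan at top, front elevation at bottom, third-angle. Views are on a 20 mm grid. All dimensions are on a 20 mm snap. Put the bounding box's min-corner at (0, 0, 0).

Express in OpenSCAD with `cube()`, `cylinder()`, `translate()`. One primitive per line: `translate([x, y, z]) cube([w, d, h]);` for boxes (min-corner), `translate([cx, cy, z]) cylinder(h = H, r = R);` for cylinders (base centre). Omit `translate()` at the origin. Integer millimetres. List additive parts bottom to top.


cube([200, 180, 40]);
translate([0, 0, 40]) cube([200, 40, 100]);


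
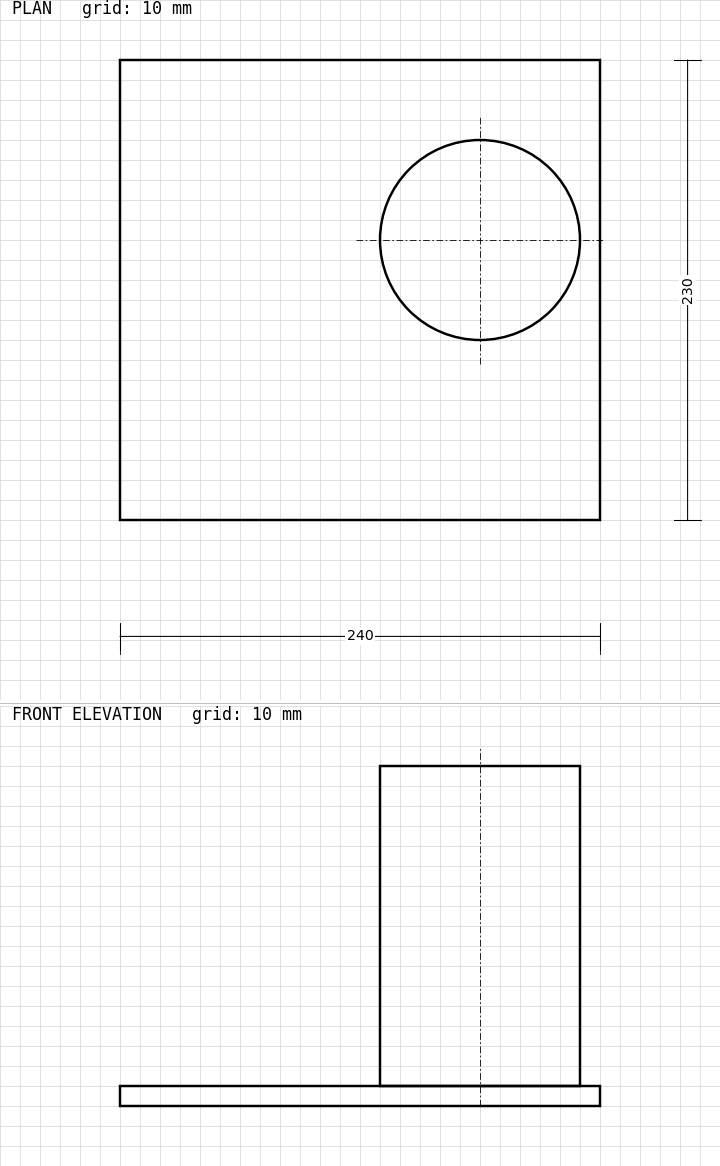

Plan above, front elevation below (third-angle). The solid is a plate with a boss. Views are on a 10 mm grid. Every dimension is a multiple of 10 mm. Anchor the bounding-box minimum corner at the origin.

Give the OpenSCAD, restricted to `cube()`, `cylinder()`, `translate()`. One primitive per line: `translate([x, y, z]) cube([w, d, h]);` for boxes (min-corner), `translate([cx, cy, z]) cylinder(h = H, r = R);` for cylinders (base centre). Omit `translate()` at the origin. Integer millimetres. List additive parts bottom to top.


cube([240, 230, 10]);
translate([180, 140, 10]) cylinder(h = 160, r = 50);


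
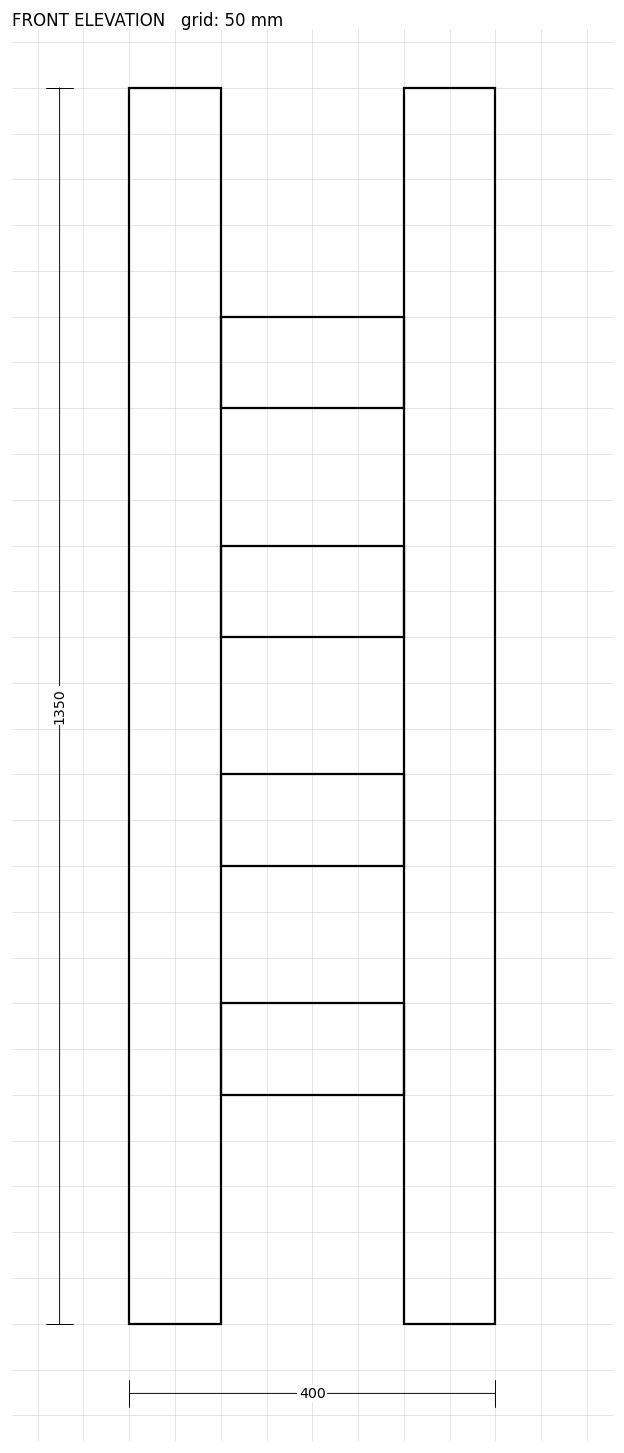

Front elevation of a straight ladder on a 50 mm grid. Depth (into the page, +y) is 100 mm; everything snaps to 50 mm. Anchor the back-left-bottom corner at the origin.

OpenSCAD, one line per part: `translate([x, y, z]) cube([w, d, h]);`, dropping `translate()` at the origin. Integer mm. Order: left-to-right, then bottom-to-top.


cube([100, 100, 1350]);
translate([100, 0, 250]) cube([200, 100, 100]);
translate([100, 0, 500]) cube([200, 100, 100]);
translate([100, 0, 750]) cube([200, 100, 100]);
translate([100, 0, 1000]) cube([200, 100, 100]);
translate([300, 0, 0]) cube([100, 100, 1350]);
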